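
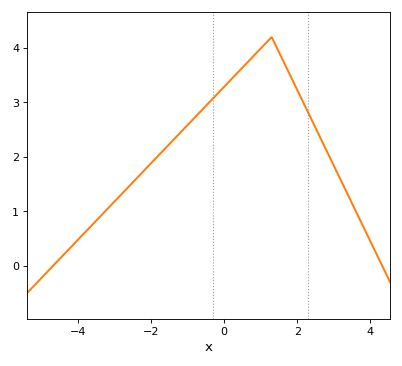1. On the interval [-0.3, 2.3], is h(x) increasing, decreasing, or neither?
neither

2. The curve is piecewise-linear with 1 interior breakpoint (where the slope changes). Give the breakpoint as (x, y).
(1.3, 4.2)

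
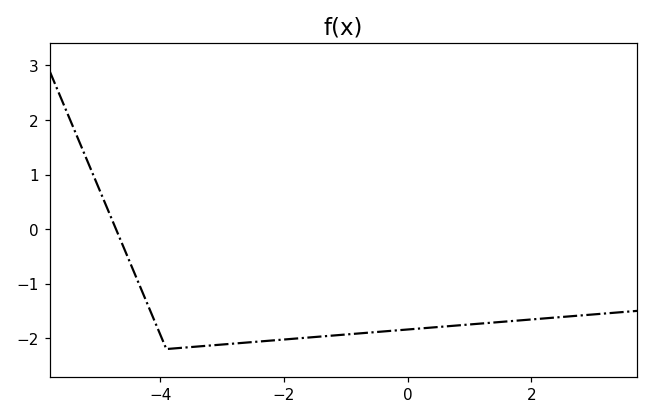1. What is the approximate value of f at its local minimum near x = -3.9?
-2.2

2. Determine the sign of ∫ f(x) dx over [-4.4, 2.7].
negative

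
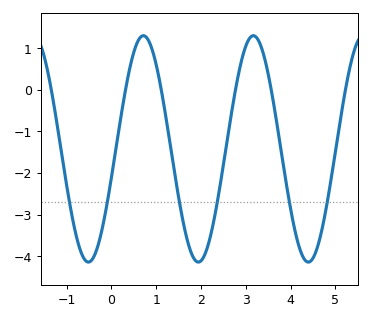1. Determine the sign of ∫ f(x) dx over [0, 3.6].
negative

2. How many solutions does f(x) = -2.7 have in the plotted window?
6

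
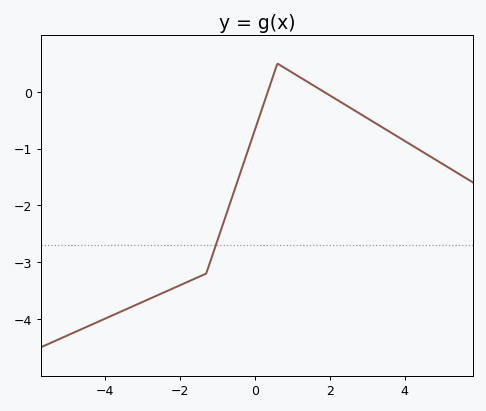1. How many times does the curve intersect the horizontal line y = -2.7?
1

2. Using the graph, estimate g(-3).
-3.7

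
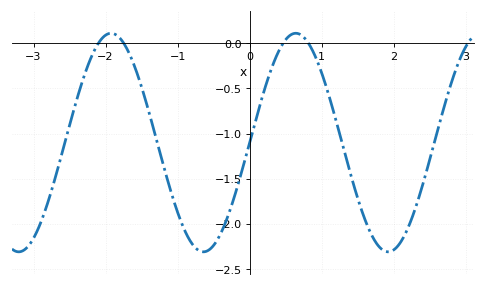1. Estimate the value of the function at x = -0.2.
-1.67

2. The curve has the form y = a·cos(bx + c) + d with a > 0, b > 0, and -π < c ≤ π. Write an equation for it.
y = 1.21cos(2.45x - 1.57) - 1.1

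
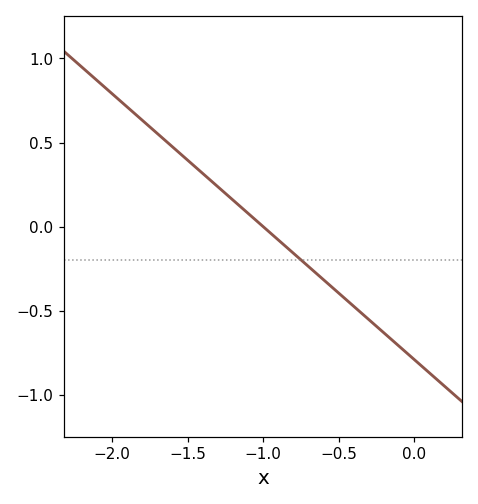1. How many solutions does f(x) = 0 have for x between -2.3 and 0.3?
1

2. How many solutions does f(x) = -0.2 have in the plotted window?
1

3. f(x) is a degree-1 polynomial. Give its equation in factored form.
y = -0.79(x + 1)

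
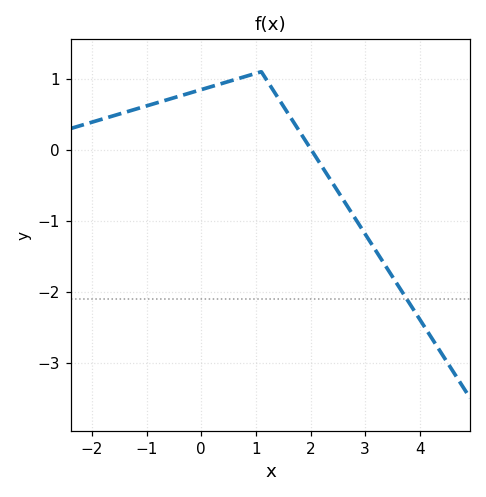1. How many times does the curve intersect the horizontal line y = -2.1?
1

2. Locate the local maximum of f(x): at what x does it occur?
1.1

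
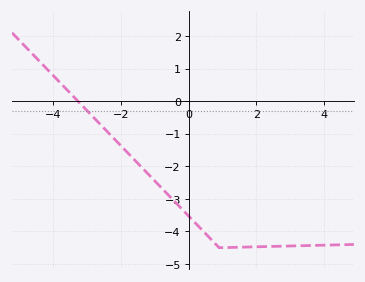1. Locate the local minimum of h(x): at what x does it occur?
0.904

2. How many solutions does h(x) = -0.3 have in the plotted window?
1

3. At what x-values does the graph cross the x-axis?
-3.27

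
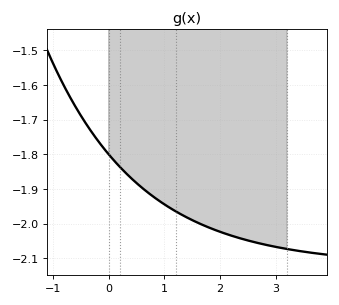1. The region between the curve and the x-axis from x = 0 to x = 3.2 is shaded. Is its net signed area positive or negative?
negative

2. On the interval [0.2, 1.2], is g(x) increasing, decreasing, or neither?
decreasing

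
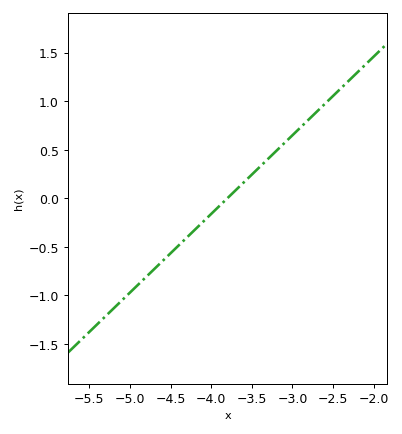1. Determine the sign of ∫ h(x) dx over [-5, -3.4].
negative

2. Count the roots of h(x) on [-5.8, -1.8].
1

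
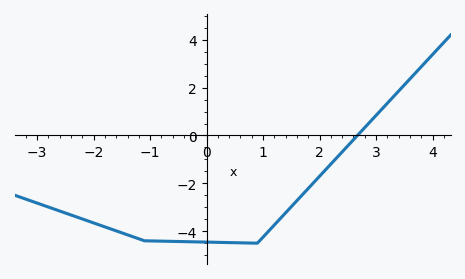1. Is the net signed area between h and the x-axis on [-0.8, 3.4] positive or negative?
negative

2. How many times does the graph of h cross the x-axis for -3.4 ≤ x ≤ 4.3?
1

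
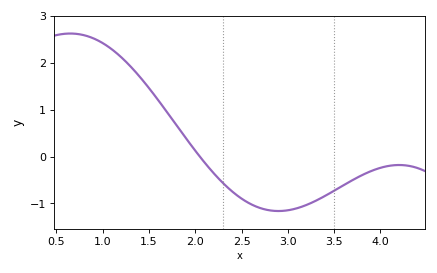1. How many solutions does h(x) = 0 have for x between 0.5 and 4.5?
1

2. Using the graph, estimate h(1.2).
2.1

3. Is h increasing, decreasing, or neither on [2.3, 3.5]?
neither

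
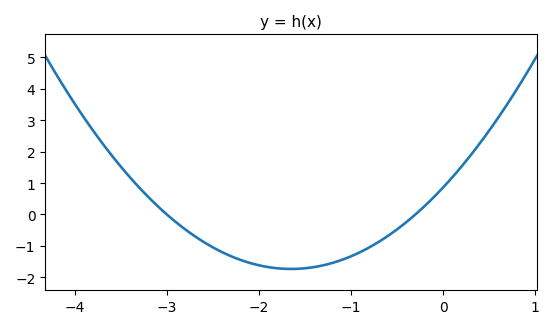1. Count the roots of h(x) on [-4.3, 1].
2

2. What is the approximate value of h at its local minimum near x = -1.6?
-1.73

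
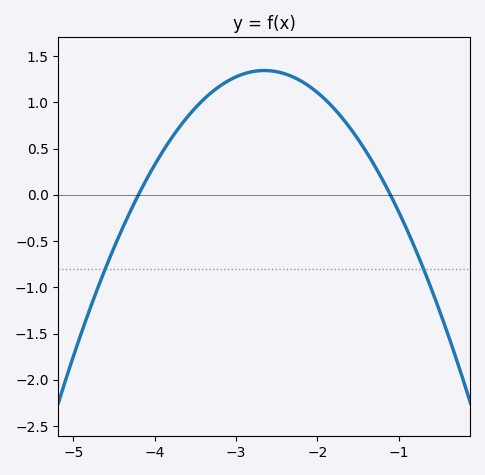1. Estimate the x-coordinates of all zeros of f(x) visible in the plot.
-4.2, -1.1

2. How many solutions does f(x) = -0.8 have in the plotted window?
2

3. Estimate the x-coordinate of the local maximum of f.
-2.65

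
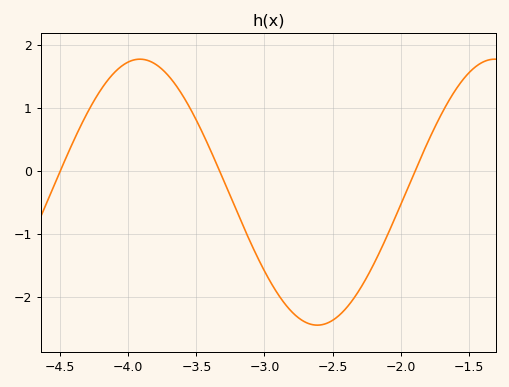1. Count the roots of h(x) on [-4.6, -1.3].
3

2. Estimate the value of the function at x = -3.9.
1.8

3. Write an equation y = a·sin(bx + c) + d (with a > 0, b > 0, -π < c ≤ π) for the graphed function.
y = 2.11sin(2.4x - 1.6) - 0.34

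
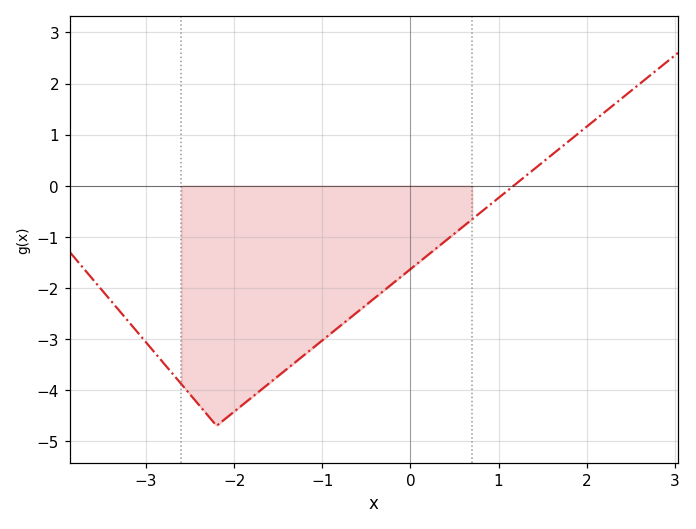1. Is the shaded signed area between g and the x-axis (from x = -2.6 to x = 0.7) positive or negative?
negative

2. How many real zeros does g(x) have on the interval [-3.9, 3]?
1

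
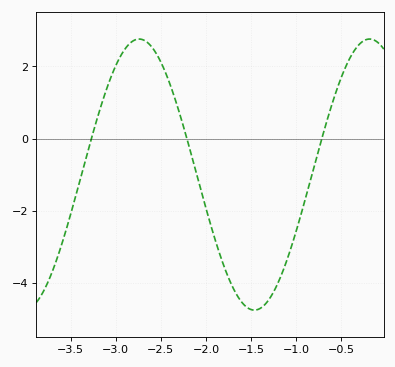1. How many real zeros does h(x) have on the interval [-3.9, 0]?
3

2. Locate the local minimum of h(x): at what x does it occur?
-1.46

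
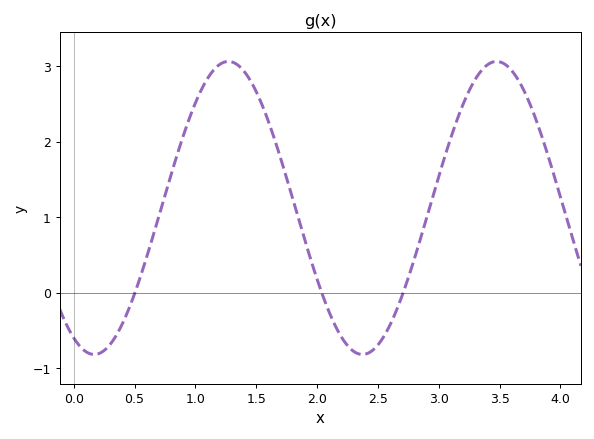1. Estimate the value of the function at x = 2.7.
0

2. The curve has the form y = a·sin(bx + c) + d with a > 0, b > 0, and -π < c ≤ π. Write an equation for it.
y = 1.94sin(2.9x - 2) + 1.12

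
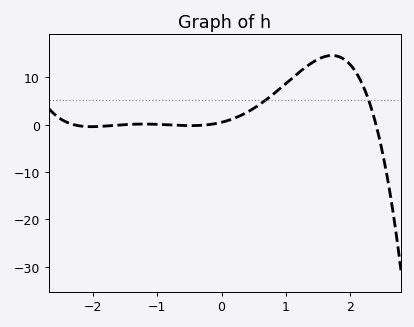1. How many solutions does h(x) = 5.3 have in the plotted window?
2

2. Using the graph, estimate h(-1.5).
0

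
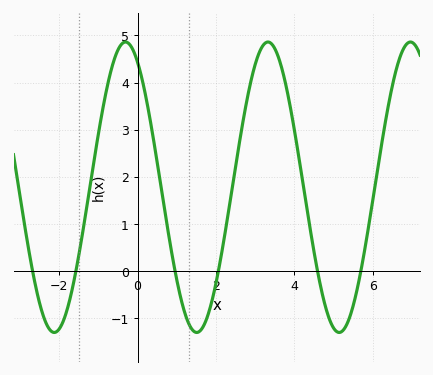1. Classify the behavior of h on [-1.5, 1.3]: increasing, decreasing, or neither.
neither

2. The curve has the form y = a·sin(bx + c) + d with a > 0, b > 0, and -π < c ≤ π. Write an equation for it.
y = 3.08sin(1.73x + 2.1) + 1.78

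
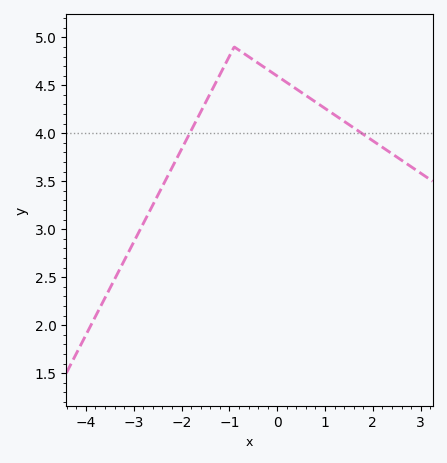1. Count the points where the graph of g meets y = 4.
2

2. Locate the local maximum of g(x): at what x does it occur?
-0.899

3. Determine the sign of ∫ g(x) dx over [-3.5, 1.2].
positive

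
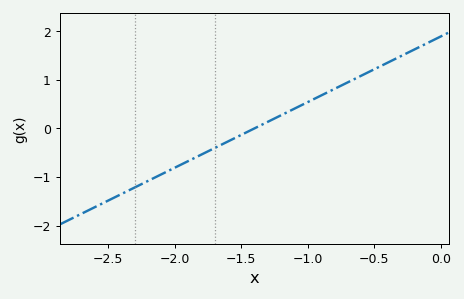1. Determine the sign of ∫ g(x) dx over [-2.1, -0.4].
positive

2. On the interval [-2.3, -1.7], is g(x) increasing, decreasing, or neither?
increasing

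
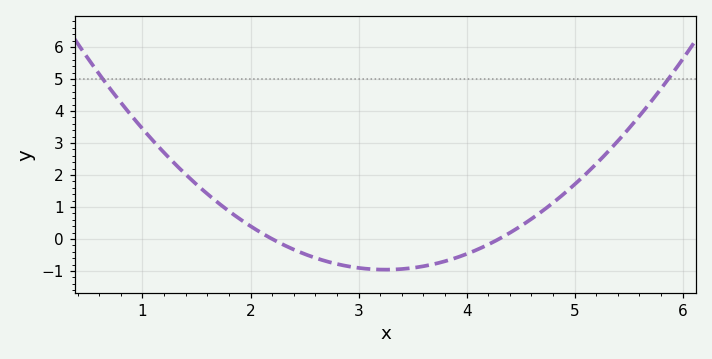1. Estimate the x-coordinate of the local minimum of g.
3.25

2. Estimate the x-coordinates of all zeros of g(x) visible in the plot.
2.2, 4.3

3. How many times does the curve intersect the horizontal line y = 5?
2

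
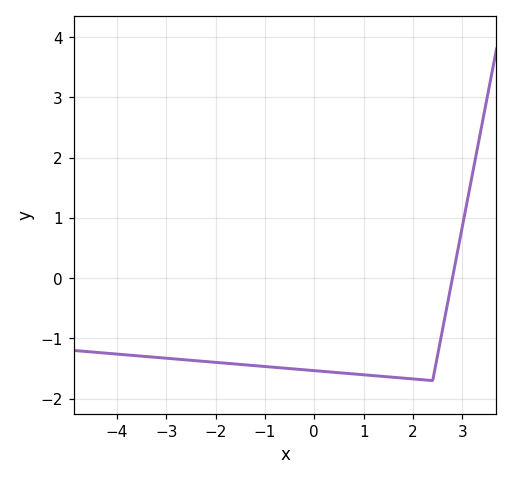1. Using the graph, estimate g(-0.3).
-1.51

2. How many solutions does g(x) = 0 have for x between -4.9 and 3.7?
1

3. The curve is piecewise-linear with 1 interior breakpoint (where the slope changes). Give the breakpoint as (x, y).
(2.4, -1.7)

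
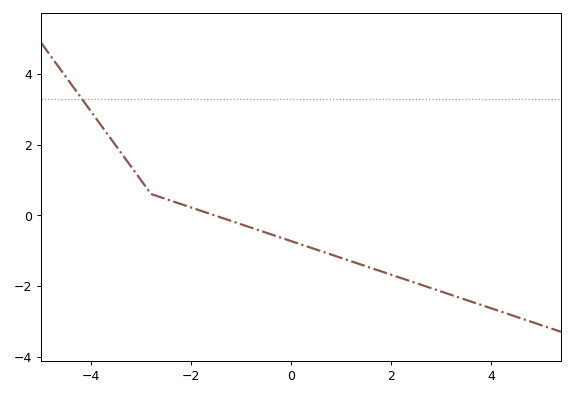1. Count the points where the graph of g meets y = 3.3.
1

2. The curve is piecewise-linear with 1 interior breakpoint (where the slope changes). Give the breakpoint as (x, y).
(-2.8, 0.6)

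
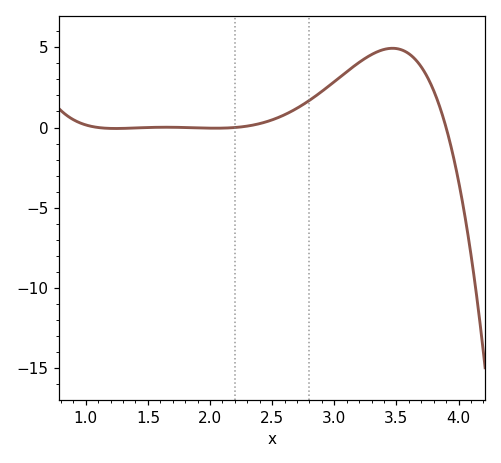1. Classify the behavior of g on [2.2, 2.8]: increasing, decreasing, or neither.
increasing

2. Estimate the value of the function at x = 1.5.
0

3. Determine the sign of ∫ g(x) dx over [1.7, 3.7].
positive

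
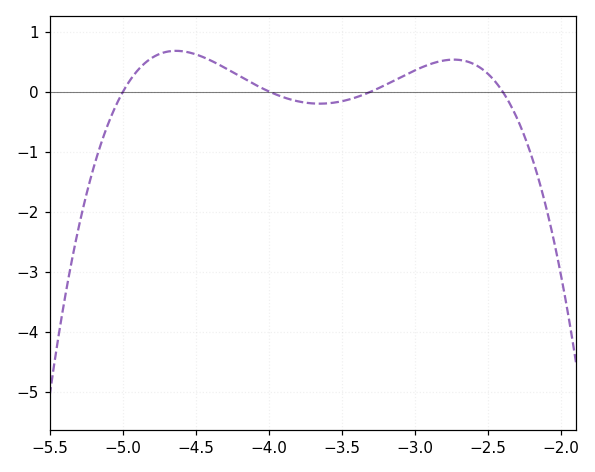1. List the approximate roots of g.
-5, -4, -3.3, -2.4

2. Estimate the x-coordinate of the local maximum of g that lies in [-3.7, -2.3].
-2.75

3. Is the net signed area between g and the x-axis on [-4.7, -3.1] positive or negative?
positive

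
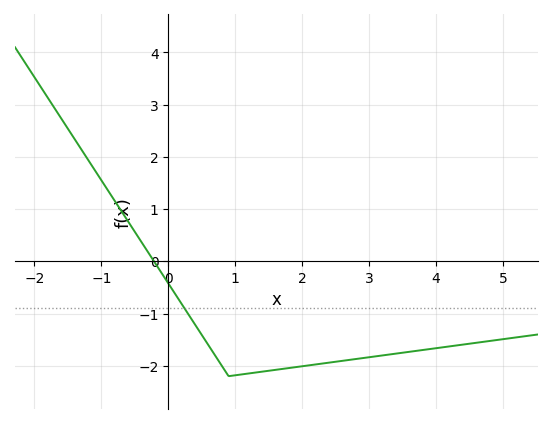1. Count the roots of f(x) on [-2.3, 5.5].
1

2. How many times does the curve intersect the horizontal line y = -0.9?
1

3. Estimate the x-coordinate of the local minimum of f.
0.9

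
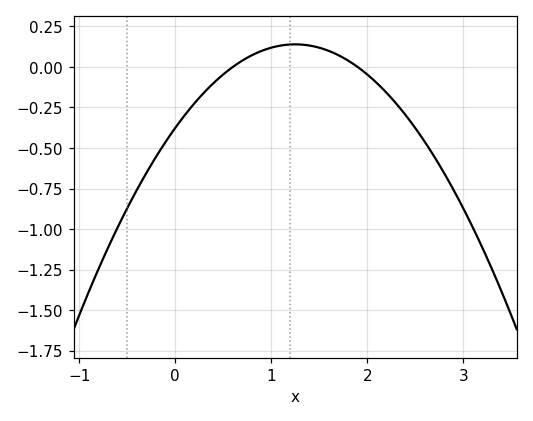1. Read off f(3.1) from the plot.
-0.99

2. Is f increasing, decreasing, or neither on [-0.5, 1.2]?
increasing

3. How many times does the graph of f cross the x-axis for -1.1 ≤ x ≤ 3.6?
2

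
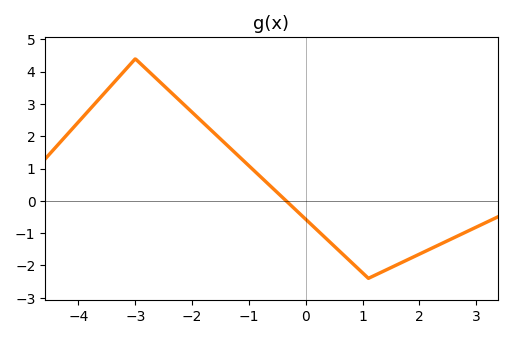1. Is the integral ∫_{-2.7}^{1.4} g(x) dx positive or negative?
positive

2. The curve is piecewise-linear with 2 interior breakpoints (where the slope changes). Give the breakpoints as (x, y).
(-3, 4.4); (1.1, -2.4)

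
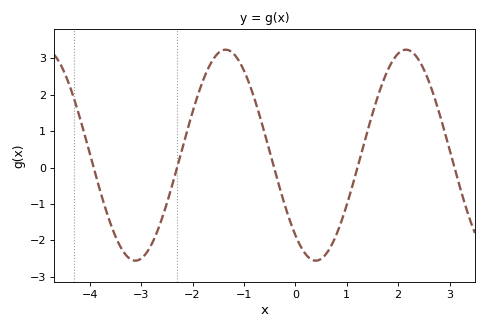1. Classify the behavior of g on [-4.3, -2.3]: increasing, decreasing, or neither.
neither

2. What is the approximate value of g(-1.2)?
3.1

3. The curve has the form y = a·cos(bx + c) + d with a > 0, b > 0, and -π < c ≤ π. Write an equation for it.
y = 2.9cos(1.8x + 2.4) + 0.34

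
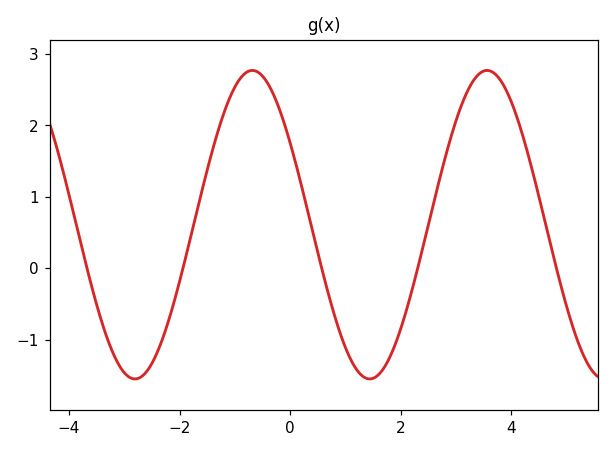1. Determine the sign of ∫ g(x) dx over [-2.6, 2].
positive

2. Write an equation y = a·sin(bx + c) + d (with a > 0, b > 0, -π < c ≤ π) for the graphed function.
y = 2.16sin(1.5x + 2.6) + 0.61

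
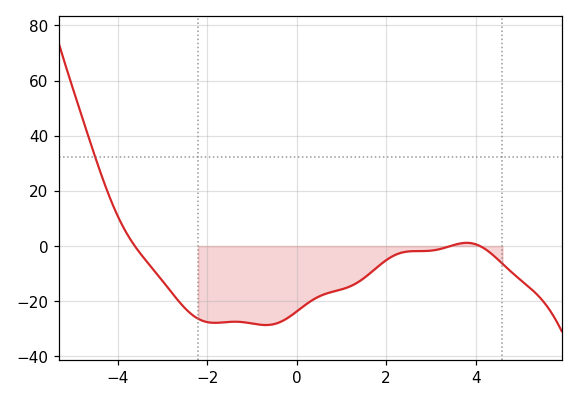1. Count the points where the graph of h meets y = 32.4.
1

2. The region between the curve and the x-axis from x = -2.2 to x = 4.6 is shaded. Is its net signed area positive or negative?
negative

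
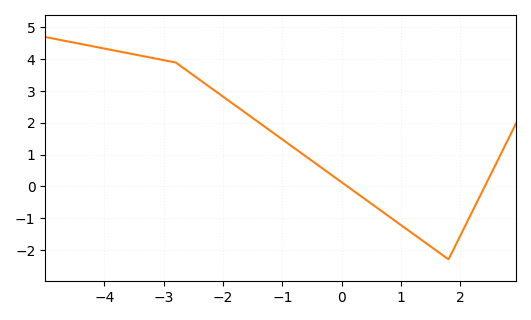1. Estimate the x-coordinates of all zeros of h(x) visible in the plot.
0.093, 2.41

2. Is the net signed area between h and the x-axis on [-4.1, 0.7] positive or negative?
positive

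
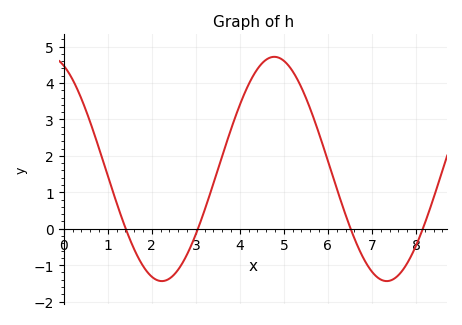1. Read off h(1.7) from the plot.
-0.8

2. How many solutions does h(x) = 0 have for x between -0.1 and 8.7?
4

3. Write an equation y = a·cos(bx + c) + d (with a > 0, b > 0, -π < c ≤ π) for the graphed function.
y = 3.08cos(1.2x + 0.4) + 1.64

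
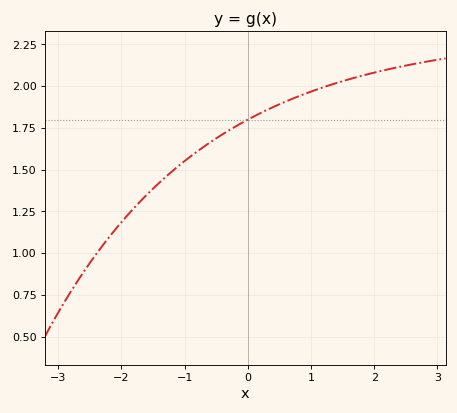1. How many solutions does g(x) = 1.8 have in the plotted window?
1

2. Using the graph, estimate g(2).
2.08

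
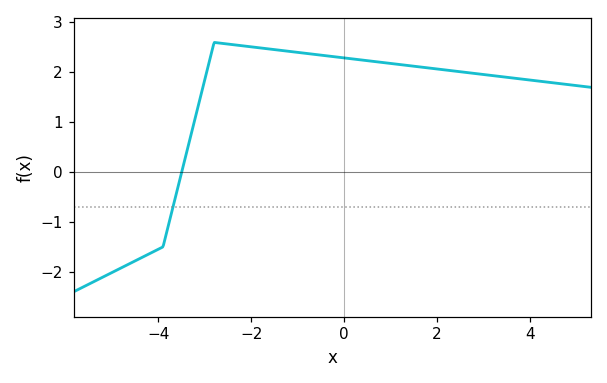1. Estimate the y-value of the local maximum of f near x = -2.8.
2.6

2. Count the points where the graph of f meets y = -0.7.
1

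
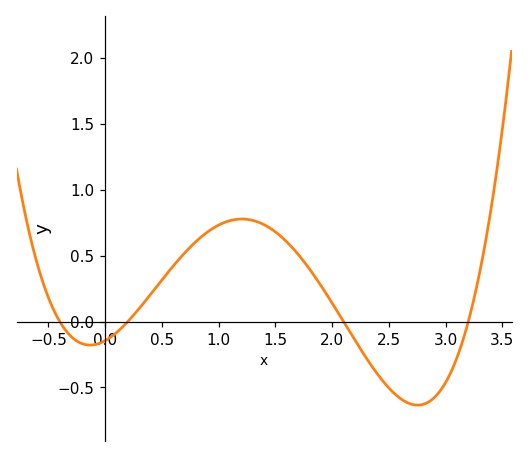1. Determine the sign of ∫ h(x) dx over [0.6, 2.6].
positive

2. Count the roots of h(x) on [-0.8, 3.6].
4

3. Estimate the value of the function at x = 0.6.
0.421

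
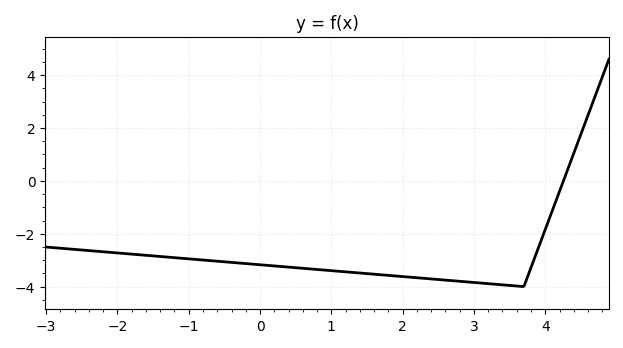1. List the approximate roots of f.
4.2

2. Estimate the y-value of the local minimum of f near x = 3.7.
-4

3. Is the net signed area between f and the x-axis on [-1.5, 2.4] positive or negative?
negative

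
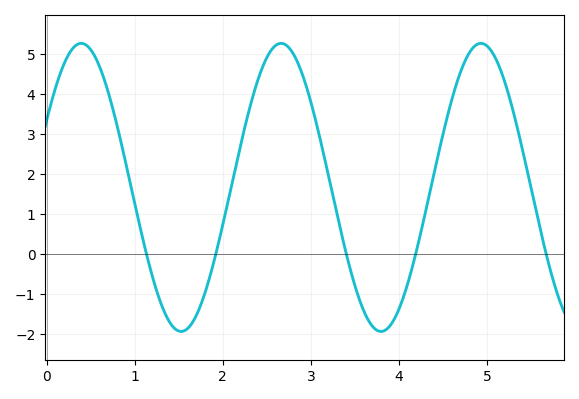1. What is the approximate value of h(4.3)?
1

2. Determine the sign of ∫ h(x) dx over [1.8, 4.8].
positive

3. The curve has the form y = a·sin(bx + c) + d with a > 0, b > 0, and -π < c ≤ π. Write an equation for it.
y = 3.6sin(2.8x + 0.48) + 1.67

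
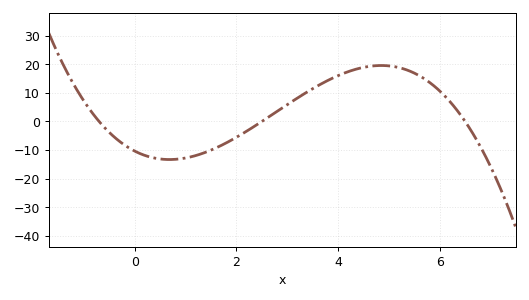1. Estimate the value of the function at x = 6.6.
-3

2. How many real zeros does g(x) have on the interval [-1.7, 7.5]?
3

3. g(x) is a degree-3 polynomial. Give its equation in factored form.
y = -0.91(x + 0.7)(x - 2.5)(x - 6.5)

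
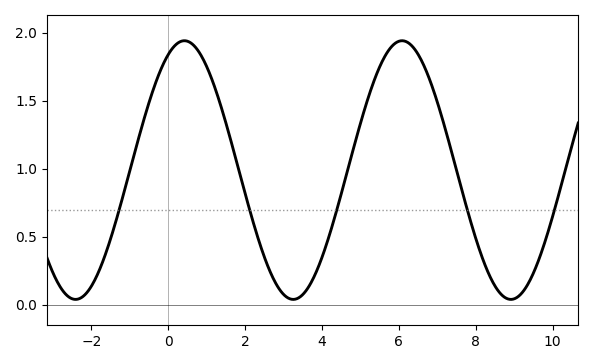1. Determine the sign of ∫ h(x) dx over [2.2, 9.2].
positive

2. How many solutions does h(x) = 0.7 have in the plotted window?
5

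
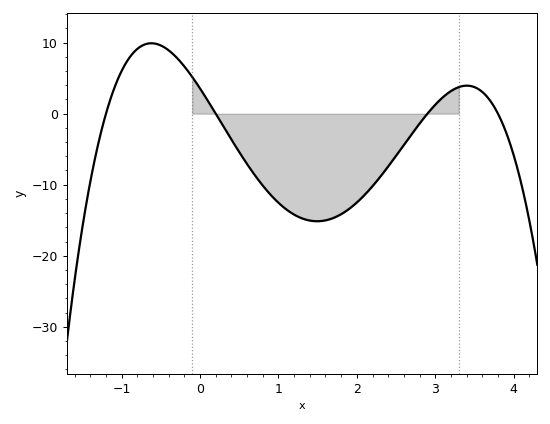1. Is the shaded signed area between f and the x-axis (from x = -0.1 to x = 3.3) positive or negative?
negative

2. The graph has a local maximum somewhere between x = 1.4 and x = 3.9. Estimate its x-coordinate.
3.4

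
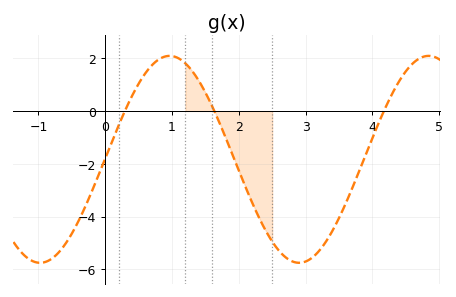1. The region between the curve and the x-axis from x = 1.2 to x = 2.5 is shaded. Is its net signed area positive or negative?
negative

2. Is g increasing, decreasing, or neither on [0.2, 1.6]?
neither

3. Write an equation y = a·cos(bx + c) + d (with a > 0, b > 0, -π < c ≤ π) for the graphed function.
y = 3.92cos(1.6x - 1.6) - 1.83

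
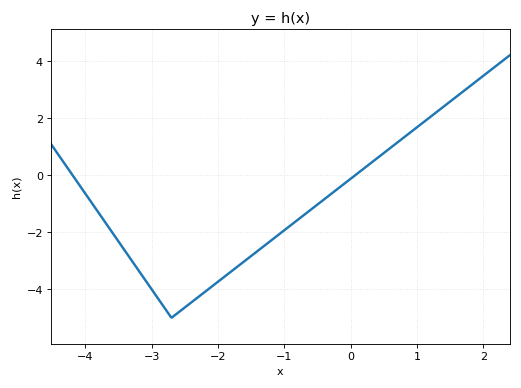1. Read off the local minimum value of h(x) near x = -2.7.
-5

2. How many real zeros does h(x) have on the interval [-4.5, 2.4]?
2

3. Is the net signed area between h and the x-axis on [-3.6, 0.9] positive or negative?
negative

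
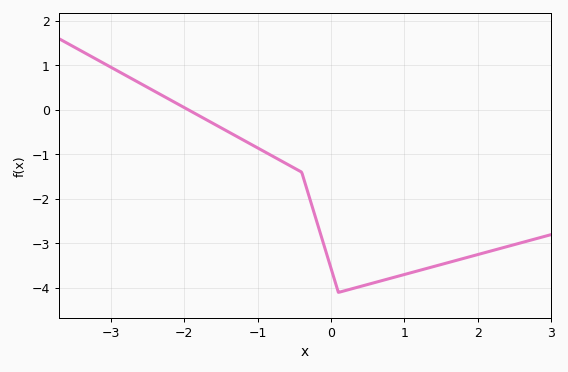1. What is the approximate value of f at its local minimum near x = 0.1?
-4.1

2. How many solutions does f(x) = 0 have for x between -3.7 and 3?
1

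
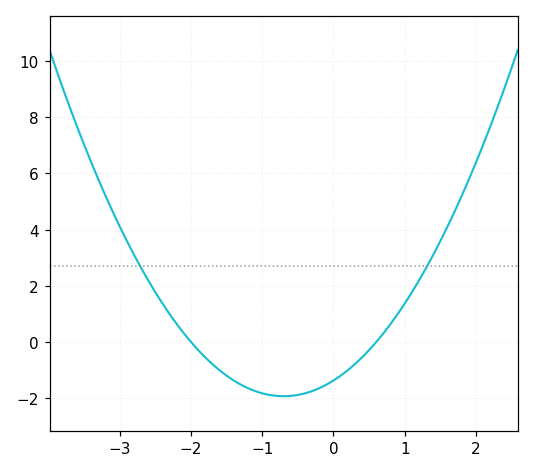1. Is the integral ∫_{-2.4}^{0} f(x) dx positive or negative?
negative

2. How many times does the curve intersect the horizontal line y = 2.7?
2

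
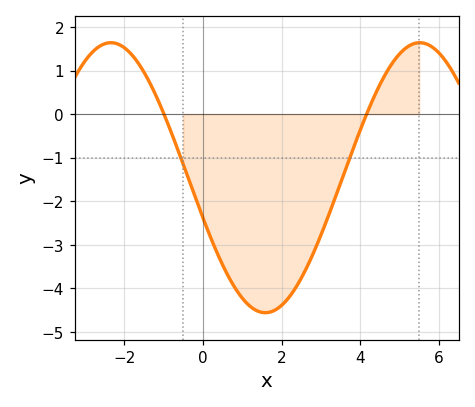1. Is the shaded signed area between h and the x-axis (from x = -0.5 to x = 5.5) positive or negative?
negative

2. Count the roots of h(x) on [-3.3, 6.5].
2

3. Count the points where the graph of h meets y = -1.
2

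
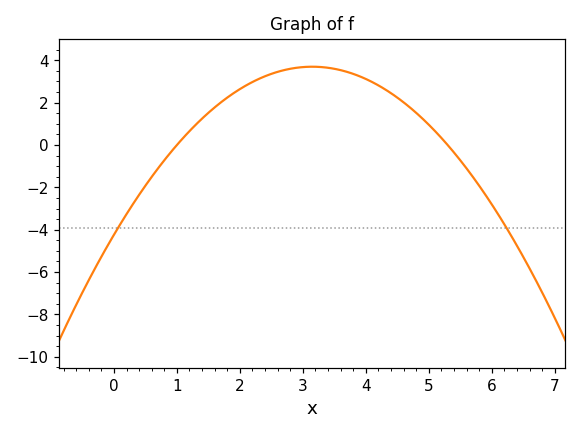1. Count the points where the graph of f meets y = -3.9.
2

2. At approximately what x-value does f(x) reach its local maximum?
3.2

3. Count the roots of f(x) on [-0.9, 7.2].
2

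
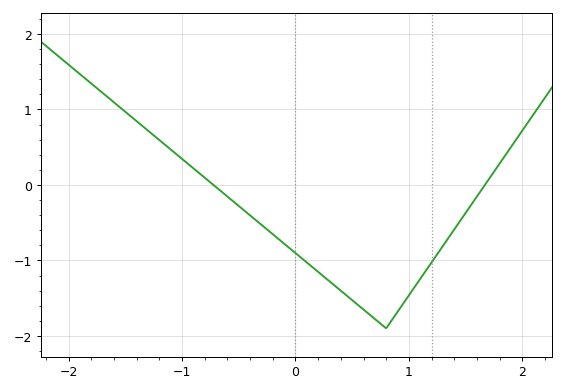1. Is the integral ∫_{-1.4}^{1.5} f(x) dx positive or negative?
negative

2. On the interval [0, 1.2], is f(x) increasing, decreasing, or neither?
neither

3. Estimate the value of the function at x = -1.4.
0.8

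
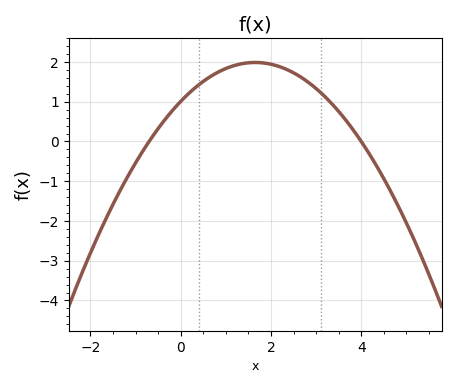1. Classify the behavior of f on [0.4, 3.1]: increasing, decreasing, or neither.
neither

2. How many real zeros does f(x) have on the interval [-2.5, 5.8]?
2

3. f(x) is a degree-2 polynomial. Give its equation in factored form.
y = -0.36(x + 0.7)(x - 4)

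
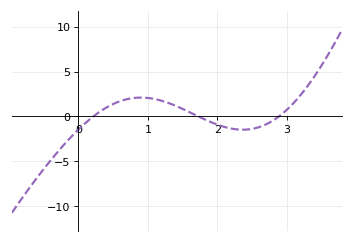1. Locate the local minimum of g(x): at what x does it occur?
2.36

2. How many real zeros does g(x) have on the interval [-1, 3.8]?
3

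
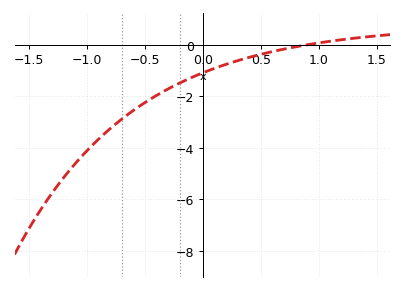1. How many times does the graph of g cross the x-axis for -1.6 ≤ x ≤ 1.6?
1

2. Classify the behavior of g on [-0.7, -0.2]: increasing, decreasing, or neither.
increasing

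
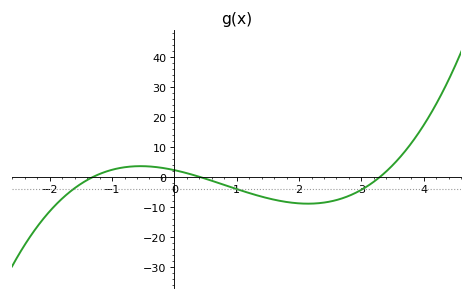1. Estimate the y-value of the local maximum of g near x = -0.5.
4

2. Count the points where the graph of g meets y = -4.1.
3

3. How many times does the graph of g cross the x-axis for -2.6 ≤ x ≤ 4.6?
3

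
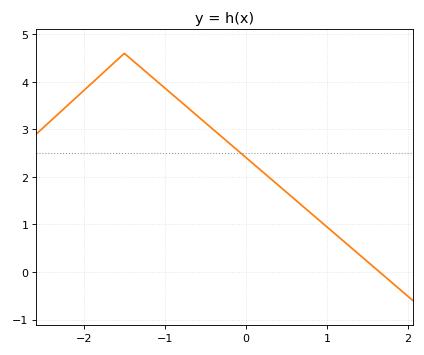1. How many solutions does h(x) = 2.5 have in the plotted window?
1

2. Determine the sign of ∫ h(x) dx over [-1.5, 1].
positive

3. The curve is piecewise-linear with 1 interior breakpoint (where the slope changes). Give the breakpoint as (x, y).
(-1.5, 4.6)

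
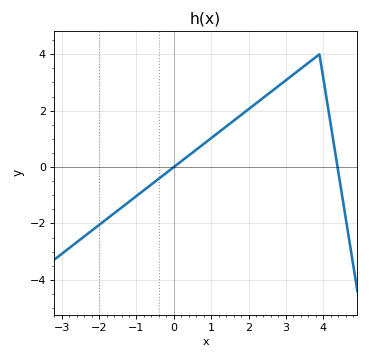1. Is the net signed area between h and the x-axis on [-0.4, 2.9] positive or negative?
positive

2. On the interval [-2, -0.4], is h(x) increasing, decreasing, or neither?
increasing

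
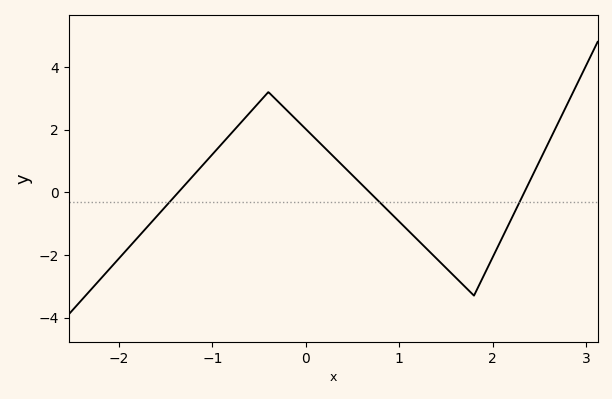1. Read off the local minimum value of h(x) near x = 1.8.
-3.2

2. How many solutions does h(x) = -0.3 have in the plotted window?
3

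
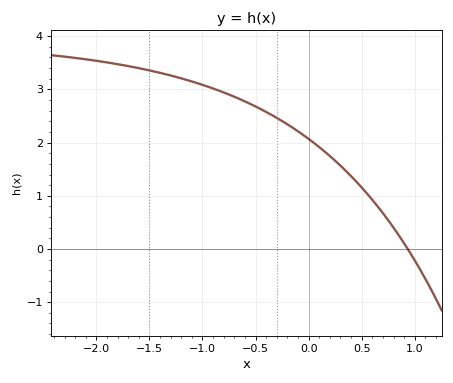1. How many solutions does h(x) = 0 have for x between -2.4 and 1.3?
1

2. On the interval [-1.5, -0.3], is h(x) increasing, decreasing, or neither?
decreasing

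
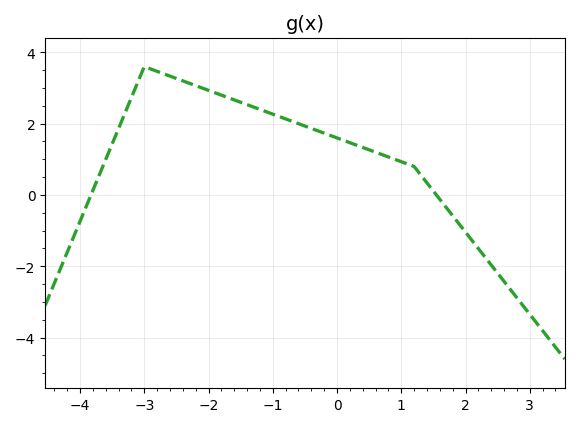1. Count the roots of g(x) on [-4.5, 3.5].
2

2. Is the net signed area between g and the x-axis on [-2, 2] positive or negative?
positive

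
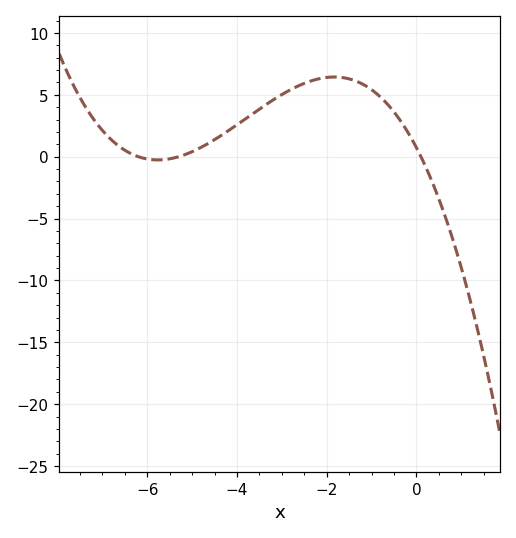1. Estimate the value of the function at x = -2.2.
6.5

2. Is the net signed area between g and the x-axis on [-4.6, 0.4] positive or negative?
positive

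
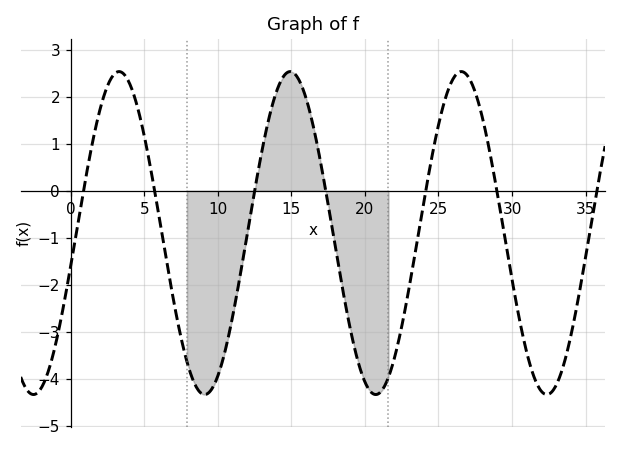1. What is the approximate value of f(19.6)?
-3.71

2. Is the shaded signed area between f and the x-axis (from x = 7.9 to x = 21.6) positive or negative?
negative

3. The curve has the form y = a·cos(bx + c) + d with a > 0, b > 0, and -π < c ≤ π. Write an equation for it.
y = 3.44cos(0.54x - 1.77) - 0.9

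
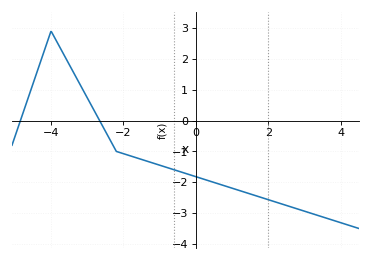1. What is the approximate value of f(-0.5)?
-1.6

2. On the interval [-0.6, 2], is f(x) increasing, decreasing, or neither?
decreasing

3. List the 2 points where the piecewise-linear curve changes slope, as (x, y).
(-4, 2.9); (-2.2, -1)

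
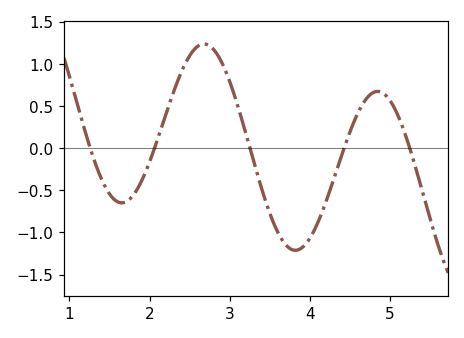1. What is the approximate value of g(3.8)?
-1.2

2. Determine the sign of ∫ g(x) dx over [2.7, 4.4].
negative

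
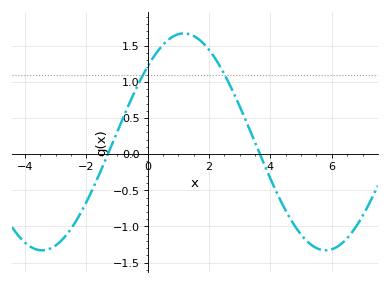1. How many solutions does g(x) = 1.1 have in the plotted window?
2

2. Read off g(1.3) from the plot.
1.65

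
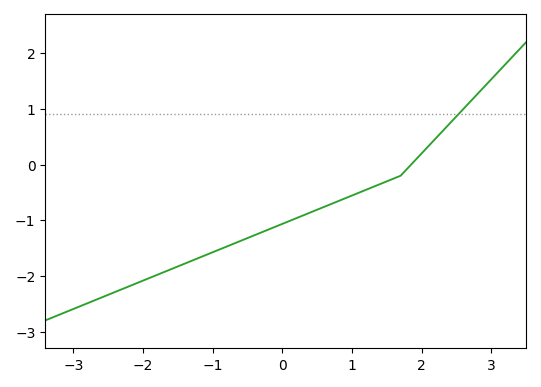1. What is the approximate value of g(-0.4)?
-1.27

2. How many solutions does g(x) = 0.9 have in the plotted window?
1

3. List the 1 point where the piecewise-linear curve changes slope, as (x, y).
(1.7, -0.2)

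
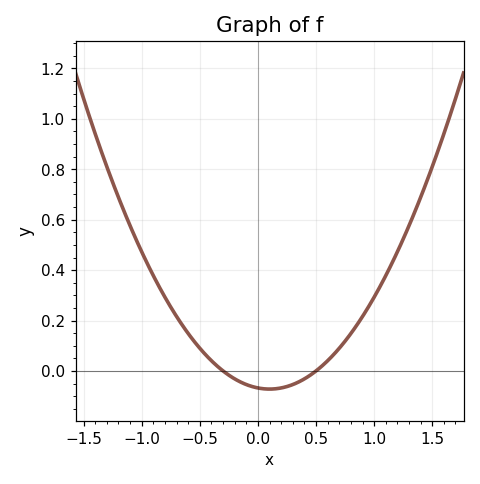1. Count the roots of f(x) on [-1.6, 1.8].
2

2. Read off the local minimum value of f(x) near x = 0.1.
-0.072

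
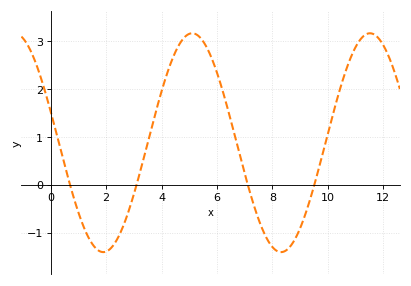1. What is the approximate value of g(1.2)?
-0.9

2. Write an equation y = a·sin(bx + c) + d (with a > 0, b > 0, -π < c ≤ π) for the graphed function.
y = 2.29sin(0.98x + 2.8) + 0.88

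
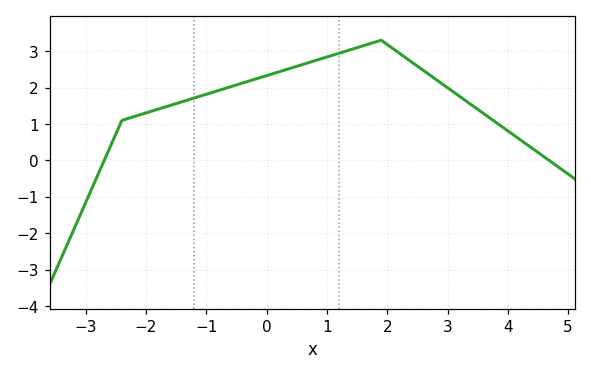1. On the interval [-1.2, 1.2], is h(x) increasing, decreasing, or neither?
increasing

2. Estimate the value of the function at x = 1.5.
3.1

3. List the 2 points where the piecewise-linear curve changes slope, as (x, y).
(-2.4, 1.1); (1.9, 3.3)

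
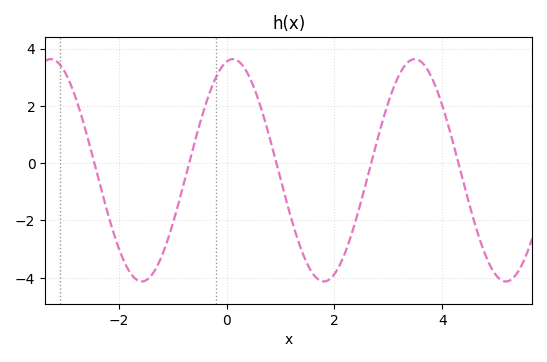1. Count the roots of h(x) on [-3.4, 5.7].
5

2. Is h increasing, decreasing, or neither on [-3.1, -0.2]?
neither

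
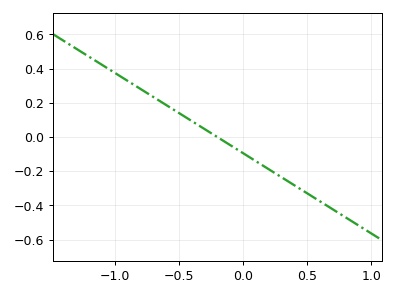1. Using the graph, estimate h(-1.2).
0.47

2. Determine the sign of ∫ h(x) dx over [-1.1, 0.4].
positive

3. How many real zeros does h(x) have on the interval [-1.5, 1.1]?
1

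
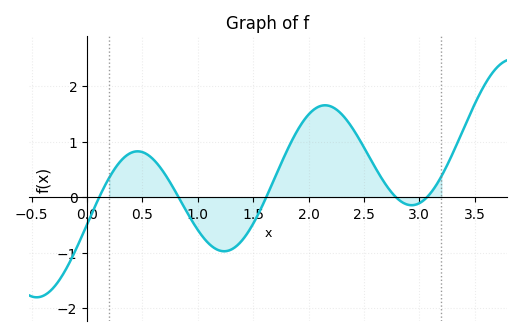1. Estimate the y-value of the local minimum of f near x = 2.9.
-0.146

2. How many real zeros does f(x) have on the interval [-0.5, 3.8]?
5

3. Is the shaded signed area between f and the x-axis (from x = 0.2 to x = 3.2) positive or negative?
positive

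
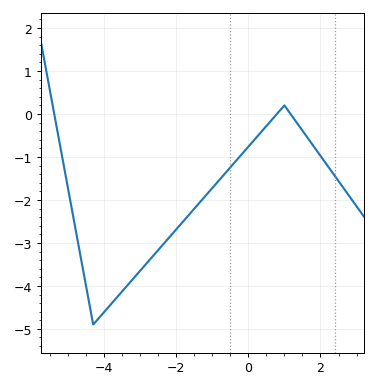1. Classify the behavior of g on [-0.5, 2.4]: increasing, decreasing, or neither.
neither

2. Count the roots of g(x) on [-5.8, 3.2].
3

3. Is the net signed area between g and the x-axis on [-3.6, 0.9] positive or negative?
negative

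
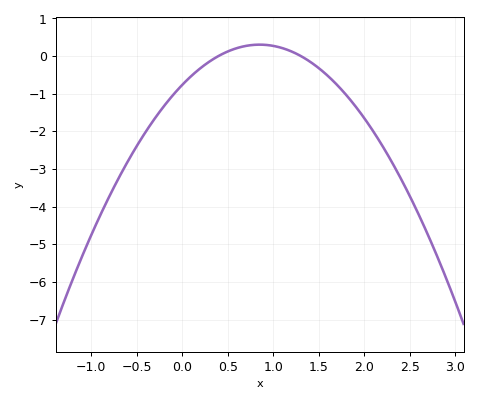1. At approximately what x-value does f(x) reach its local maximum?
0.85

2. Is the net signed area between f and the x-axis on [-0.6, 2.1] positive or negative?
negative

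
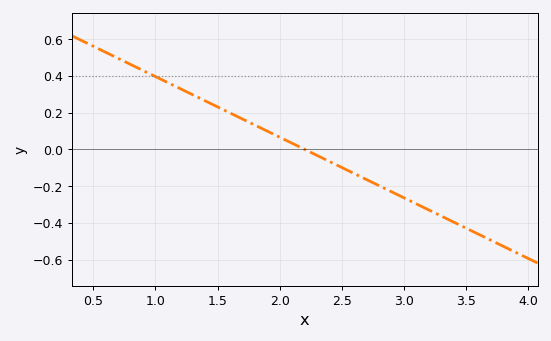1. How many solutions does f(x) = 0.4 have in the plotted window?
1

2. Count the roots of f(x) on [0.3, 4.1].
1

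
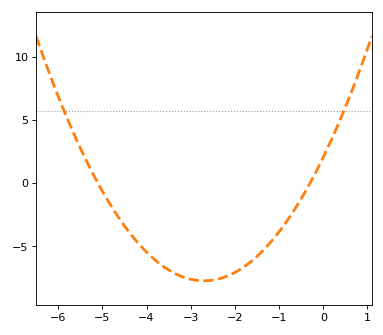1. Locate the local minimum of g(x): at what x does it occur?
-2.7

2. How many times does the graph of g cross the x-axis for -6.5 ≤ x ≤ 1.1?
2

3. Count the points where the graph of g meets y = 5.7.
2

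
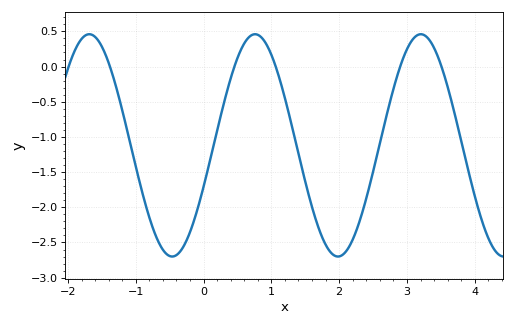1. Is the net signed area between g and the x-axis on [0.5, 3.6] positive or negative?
negative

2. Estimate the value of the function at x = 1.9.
-2.67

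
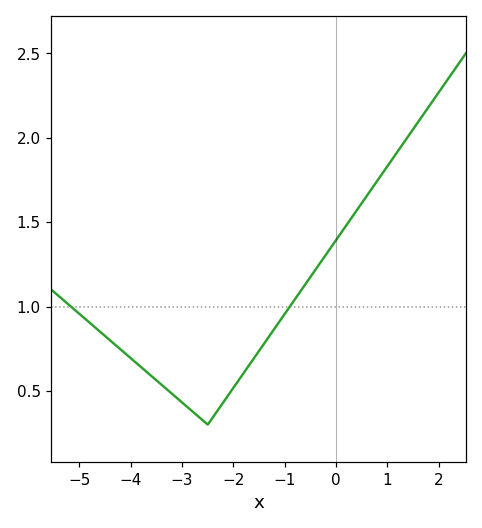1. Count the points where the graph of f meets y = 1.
2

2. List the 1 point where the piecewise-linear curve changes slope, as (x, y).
(-2.5, 0.3)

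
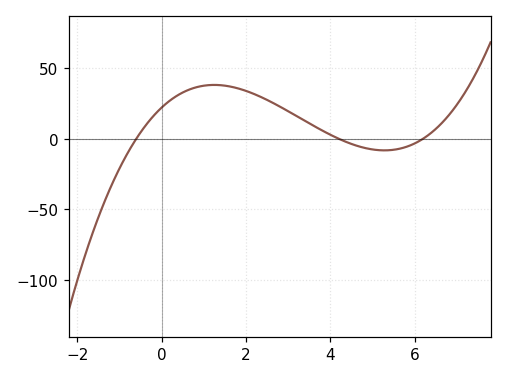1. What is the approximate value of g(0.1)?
24.7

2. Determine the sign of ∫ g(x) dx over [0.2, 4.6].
positive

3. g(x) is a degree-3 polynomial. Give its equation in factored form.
y = 1.41(x + 0.6)(x - 4.2)(x - 6.2)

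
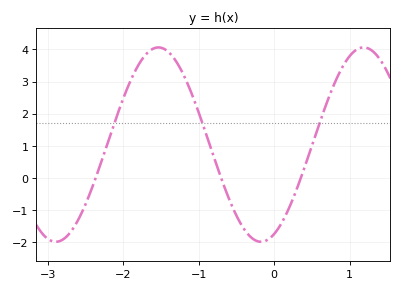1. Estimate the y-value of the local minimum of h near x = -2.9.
-1.98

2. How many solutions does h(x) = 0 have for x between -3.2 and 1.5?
3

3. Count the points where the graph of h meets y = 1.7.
3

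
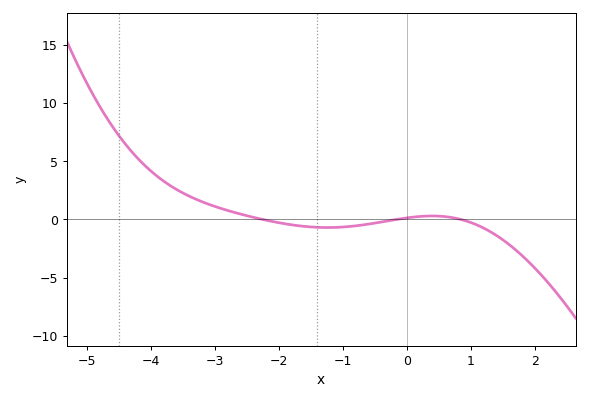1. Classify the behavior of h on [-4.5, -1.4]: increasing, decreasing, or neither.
decreasing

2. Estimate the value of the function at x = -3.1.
1.5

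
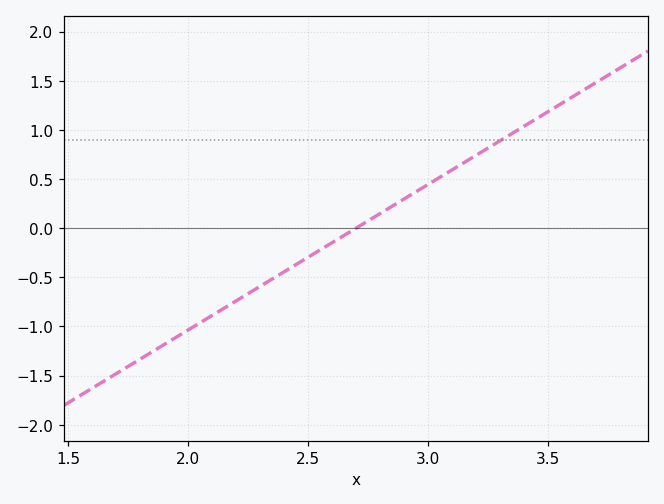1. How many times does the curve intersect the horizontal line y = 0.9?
1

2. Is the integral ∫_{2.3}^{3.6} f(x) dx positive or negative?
positive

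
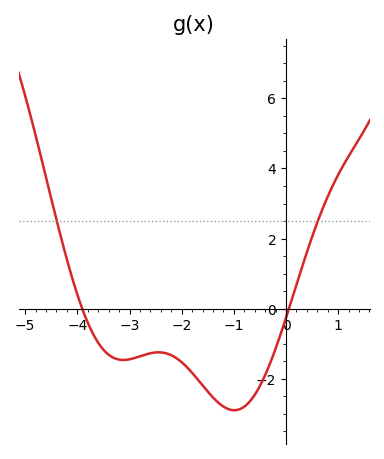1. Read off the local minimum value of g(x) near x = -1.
-2.8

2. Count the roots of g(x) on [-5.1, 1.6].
2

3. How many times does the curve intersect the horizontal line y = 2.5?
2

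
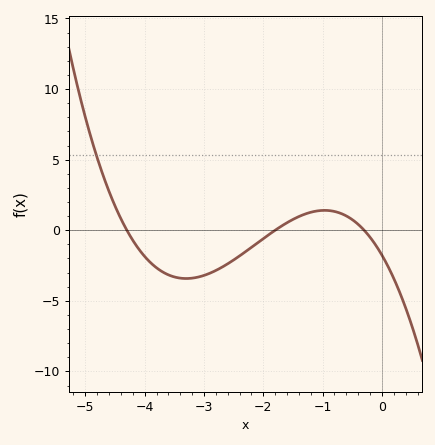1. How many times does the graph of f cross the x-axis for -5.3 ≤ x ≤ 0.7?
3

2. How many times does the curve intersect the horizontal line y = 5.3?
1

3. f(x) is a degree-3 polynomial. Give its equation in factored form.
y = -0.76(x + 4.3)(x + 1.8)(x + 0.3)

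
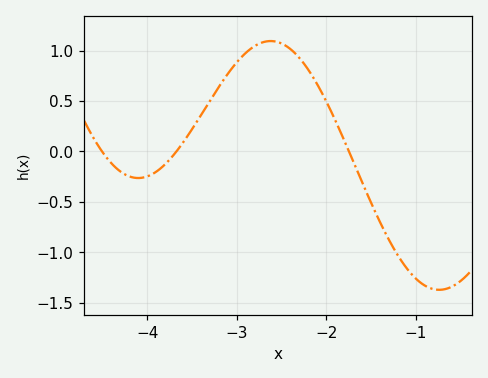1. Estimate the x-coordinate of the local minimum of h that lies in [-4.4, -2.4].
-4.1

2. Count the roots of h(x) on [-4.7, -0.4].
3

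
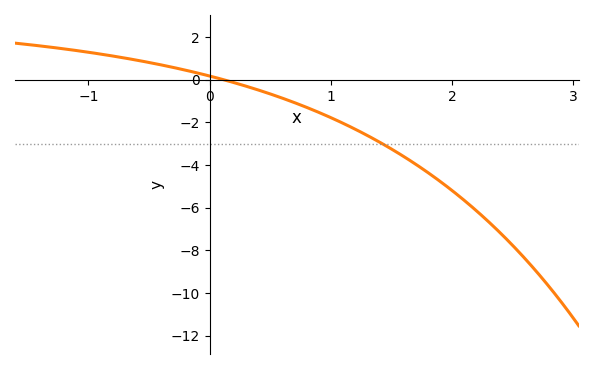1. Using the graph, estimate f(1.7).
-3.96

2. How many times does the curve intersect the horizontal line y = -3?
1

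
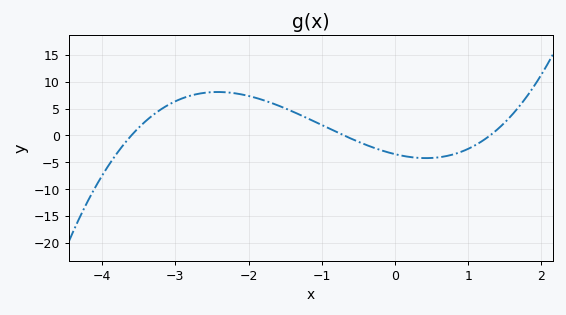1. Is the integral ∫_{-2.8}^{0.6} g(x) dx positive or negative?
positive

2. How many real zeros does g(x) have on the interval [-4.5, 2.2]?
3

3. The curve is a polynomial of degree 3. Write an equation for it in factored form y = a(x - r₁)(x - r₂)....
y = 1.07(x + 3.6)(x + 0.7)(x - 1.3)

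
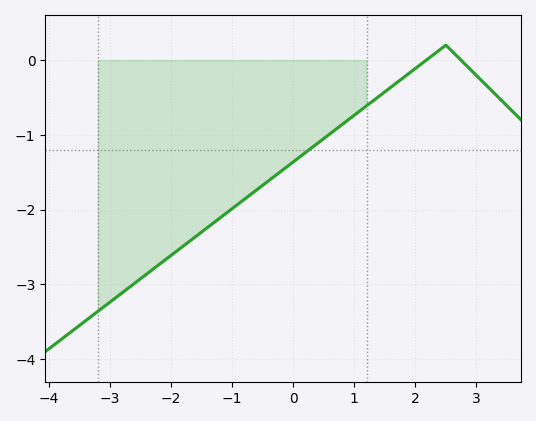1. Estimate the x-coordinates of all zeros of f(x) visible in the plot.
2.18, 2.75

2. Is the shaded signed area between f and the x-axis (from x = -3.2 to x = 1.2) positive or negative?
negative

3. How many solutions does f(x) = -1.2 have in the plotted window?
1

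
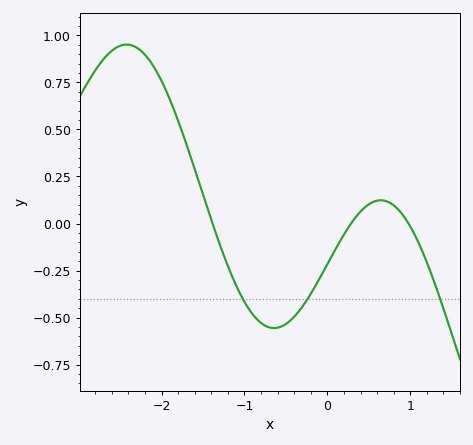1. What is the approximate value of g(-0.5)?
-0.534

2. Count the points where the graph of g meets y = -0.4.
3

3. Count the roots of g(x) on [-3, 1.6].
3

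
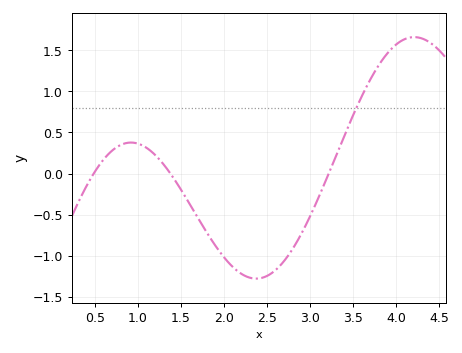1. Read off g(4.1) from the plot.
1.65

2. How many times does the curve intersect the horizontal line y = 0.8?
1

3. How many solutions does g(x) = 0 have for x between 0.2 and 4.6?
3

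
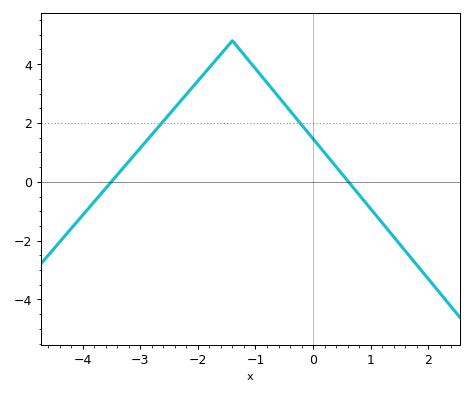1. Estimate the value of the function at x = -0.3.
2.18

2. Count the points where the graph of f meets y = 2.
2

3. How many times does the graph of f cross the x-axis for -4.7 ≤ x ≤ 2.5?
2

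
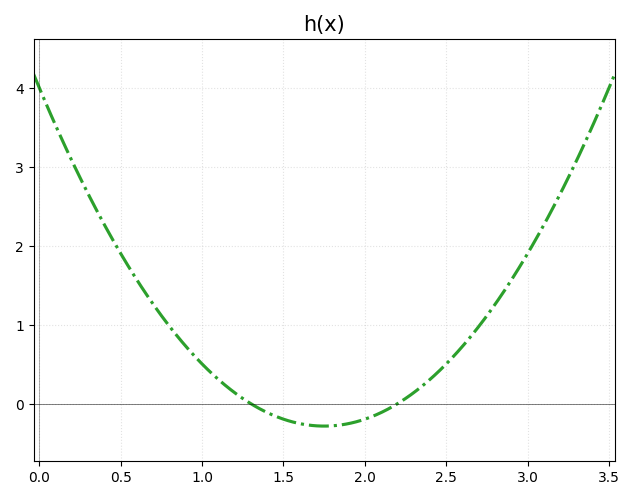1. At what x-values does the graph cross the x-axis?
1.3, 2.2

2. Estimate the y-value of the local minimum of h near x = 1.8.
-0.3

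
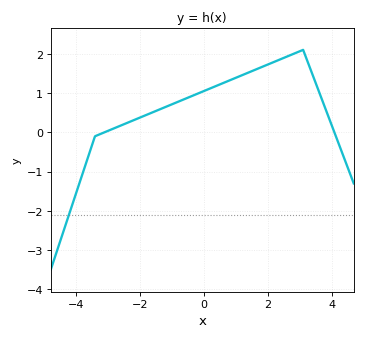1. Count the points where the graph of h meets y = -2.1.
1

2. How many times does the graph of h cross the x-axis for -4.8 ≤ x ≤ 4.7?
2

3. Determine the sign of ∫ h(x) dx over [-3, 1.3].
positive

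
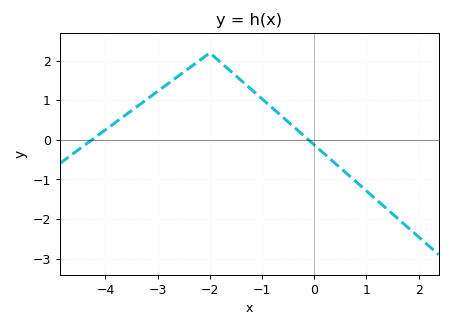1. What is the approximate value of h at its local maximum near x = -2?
2.2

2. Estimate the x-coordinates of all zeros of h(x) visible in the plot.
-4.3, -0.1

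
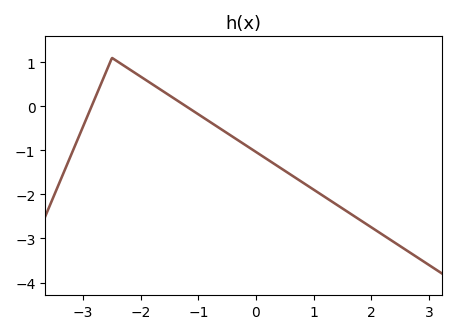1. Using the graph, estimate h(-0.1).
-0.951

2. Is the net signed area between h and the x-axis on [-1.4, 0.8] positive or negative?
negative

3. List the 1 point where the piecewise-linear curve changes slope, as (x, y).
(-2.5, 1.1)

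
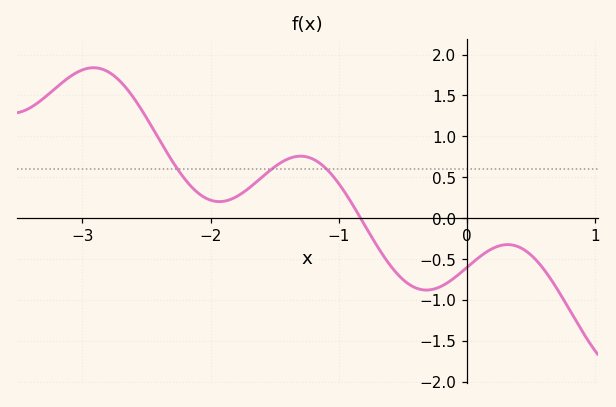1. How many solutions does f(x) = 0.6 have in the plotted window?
3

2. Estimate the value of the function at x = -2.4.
0.959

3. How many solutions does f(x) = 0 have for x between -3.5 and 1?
1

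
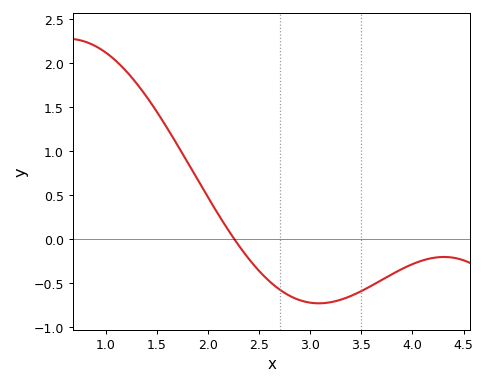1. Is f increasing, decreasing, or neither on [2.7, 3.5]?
neither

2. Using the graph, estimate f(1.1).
2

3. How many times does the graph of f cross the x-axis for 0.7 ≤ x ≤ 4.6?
1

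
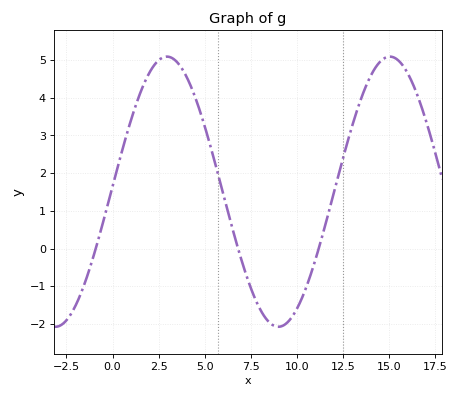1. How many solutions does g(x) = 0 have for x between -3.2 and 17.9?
3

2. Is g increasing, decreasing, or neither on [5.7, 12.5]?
neither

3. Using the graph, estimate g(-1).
-0.1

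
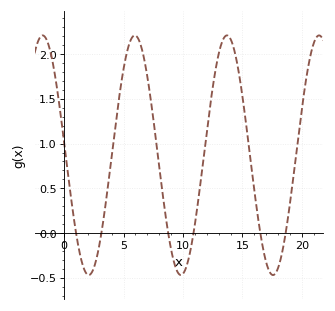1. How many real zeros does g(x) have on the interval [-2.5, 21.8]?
6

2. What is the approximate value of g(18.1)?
-0.35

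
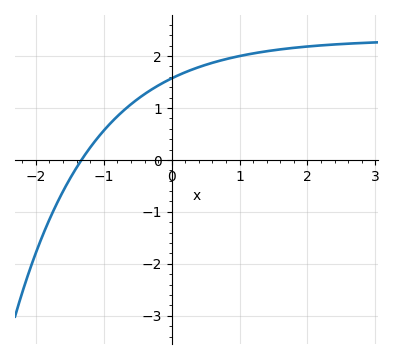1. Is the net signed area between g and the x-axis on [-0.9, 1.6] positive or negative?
positive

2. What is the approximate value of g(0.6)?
1.9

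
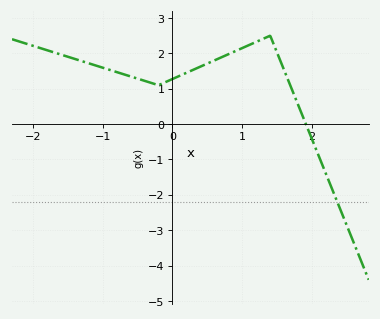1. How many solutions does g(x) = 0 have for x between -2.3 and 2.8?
1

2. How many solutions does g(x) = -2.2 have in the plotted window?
1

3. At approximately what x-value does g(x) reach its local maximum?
1.4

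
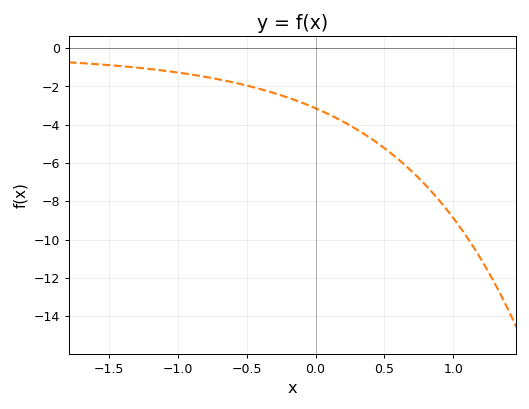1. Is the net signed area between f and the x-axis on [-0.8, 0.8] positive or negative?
negative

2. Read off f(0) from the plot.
-3.2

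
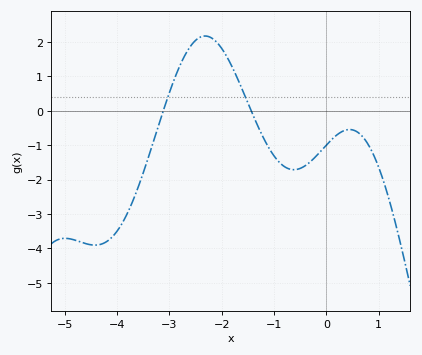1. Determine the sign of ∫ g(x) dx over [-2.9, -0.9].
positive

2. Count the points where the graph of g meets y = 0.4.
2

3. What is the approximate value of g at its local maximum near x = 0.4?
-0.5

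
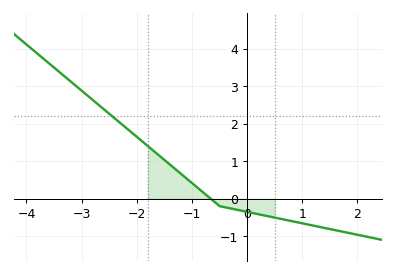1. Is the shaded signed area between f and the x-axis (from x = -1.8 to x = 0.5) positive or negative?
positive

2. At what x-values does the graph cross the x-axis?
-0.7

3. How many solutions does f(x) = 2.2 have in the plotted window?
1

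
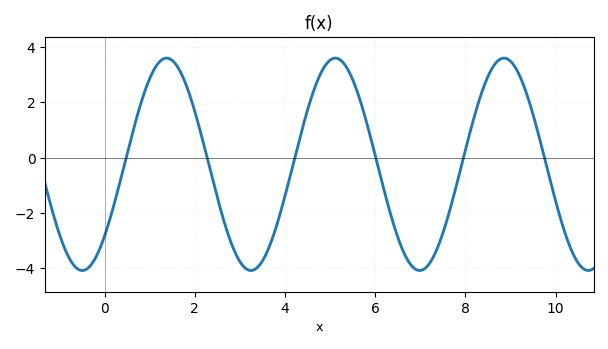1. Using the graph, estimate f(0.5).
0.2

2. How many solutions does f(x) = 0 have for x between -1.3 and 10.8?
6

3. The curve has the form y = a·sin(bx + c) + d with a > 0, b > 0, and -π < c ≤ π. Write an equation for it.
y = 3.84sin(1.7x - 0.74) - 0.24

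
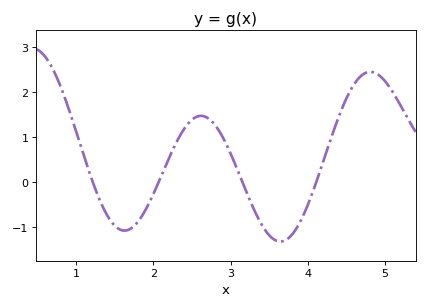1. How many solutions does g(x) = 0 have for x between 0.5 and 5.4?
4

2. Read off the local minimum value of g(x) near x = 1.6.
-1.1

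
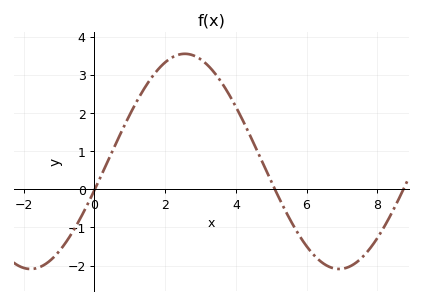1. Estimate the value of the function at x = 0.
-0.026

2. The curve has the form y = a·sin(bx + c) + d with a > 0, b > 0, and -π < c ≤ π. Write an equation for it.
y = 2.82sin(0.72x - 0.272) + 0.73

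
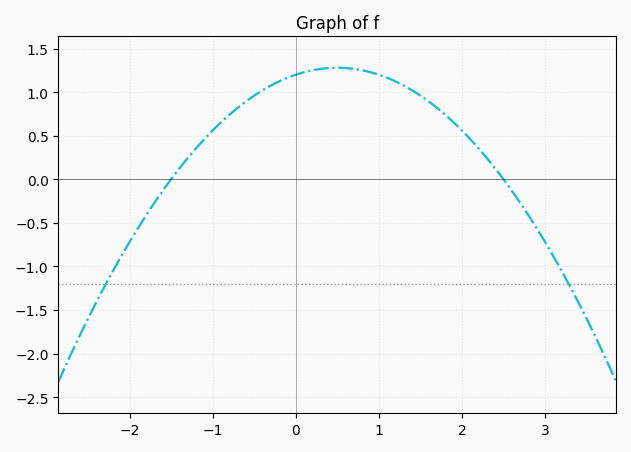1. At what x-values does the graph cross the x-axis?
-1.5, 2.5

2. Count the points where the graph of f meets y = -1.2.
2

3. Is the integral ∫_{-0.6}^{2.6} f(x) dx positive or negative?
positive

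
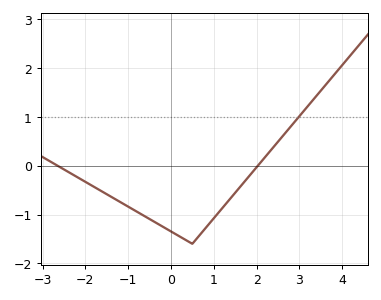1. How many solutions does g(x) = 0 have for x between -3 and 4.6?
2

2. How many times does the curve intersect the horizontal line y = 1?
1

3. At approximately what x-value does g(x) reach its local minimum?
0.498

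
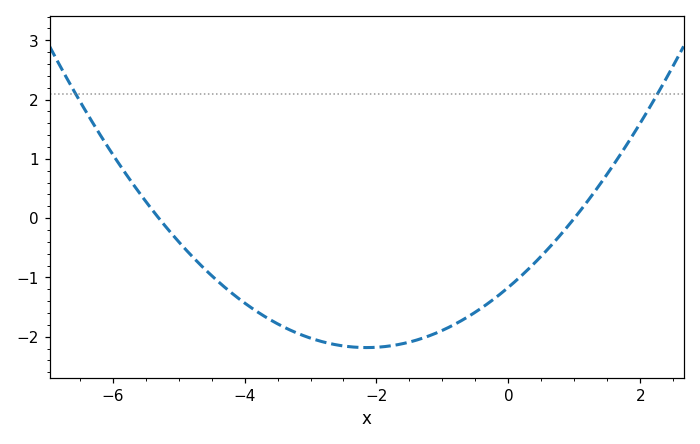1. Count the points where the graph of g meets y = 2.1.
2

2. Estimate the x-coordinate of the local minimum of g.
-2.2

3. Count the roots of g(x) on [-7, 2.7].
2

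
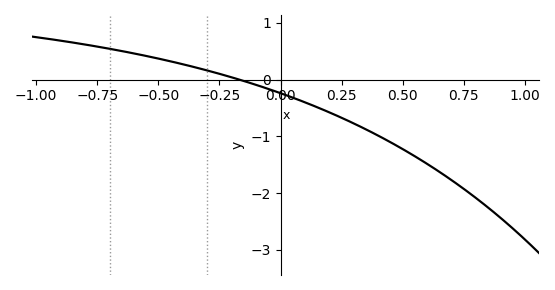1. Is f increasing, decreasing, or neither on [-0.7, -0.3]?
decreasing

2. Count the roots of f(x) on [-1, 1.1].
1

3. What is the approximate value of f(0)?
-0.24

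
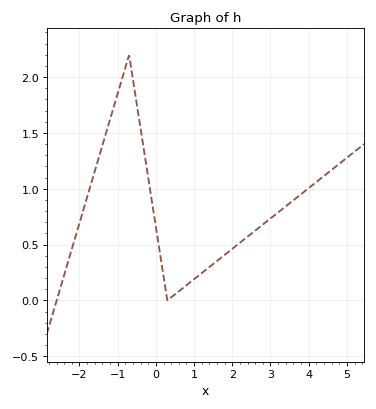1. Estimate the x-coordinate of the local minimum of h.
0.2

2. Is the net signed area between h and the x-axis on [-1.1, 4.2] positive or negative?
positive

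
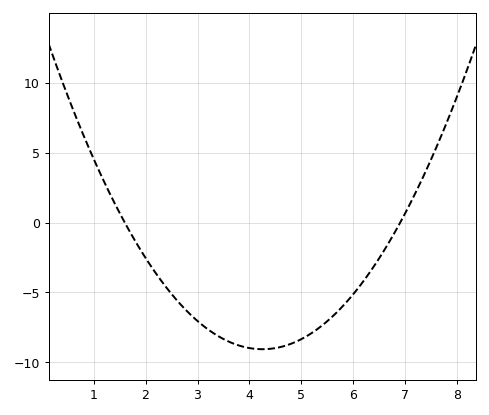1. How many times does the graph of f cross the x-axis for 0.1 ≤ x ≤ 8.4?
2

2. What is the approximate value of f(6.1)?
-4.64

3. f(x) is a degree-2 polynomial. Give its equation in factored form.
y = 1.29(x - 1.6)(x - 6.9)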